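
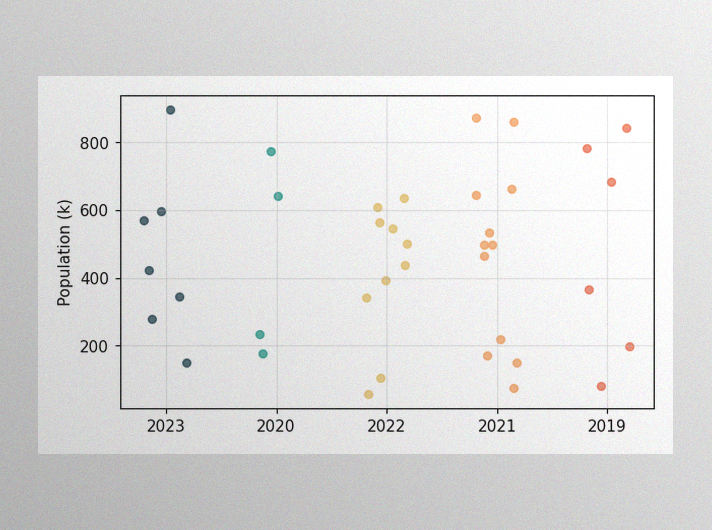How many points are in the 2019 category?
6

The image has some photo noise and uneven lighting. Counting the markers in the 2019 column gives 6.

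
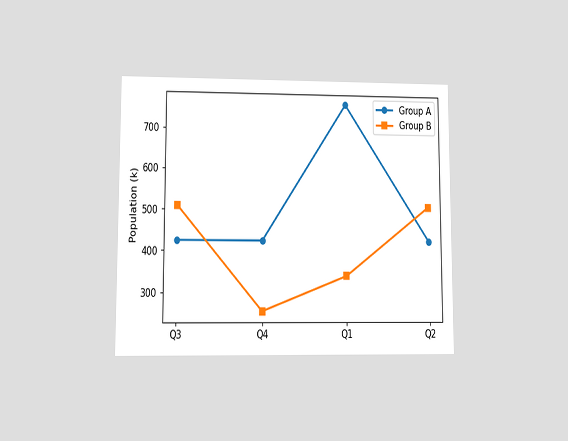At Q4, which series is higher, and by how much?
The chart is viewed at a slight angle. At Q4, Group A sits above the other line by 170k.

Group A, by 170k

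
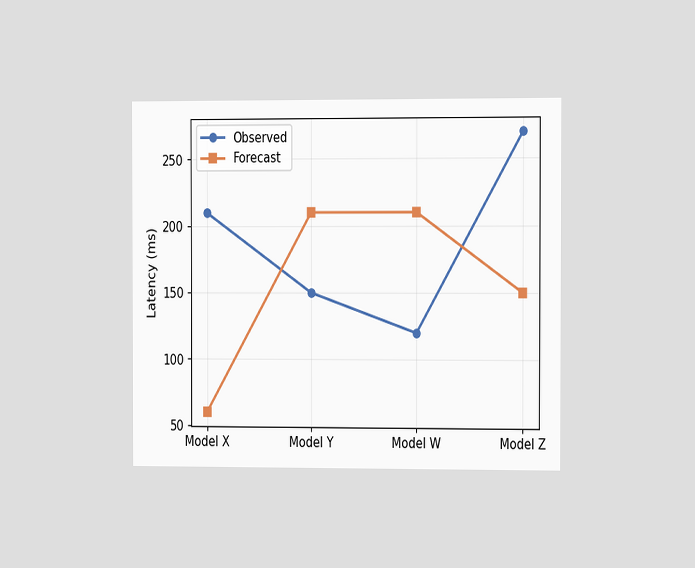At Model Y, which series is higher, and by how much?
Forecast, by 60ms

The chart is viewed slightly from the right. At Model Y, Forecast sits above the other line by 60ms.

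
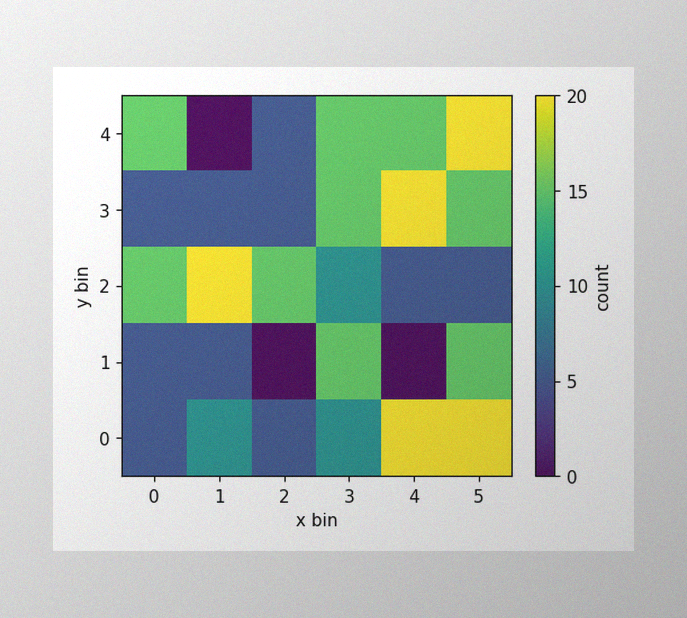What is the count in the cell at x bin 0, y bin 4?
The image has some photo noise and uneven lighting. Matching the cell (0, 4) against the colorbar gives 15.

15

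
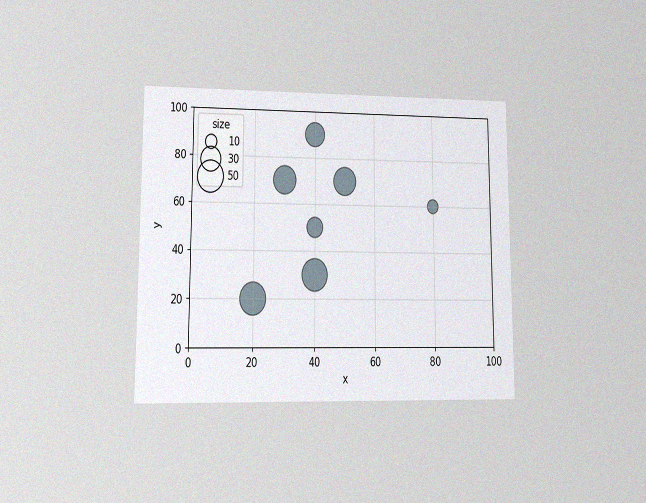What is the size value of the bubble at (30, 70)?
The chart is viewed at a slight angle, with some photo noise. Matching the bubble at (30, 70) against the size legend gives 40.

40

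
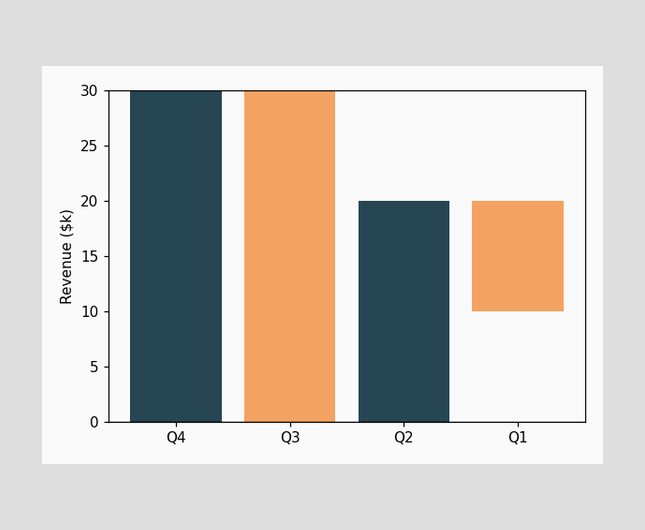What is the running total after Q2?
$20k

After Q2 the running total reaches $20k.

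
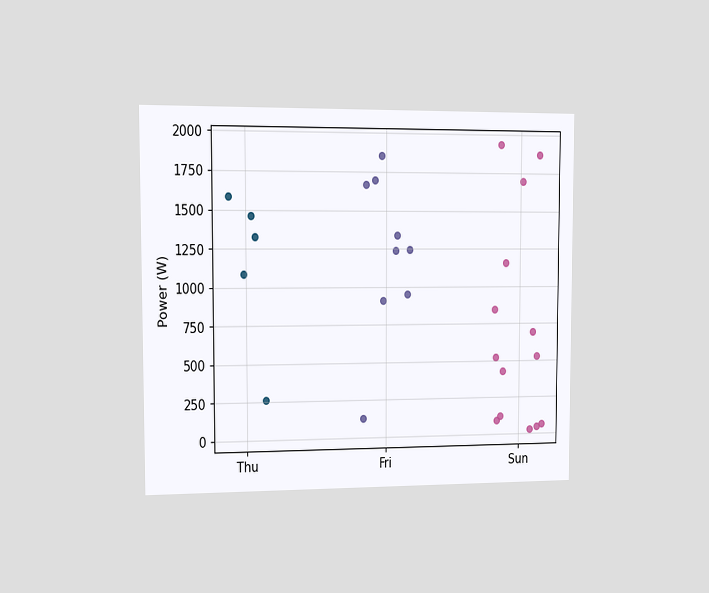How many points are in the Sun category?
The chart is viewed slightly from the left. Counting the markers in the Sun column gives 14.

14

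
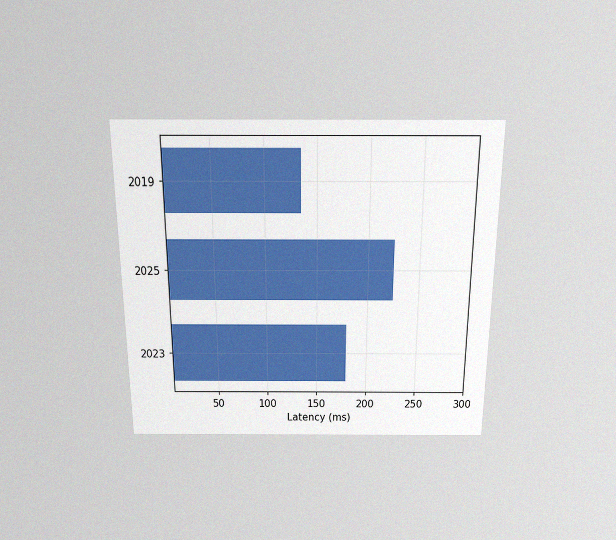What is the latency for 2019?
135ms

The chart is viewed slightly from above, with some photo noise. Reading along the chart's x-axis, the 2019 bar reaches 135ms.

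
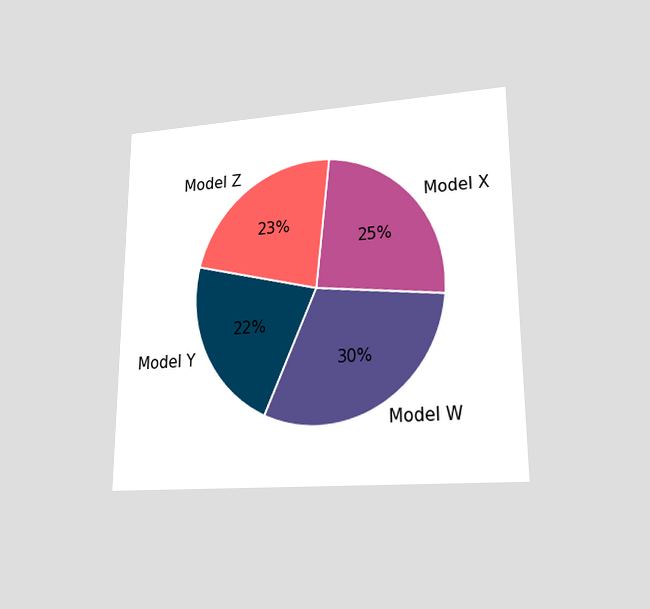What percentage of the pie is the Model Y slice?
22%

The chart is viewed at a slight angle. The Model Y slice takes up 22% of the pie.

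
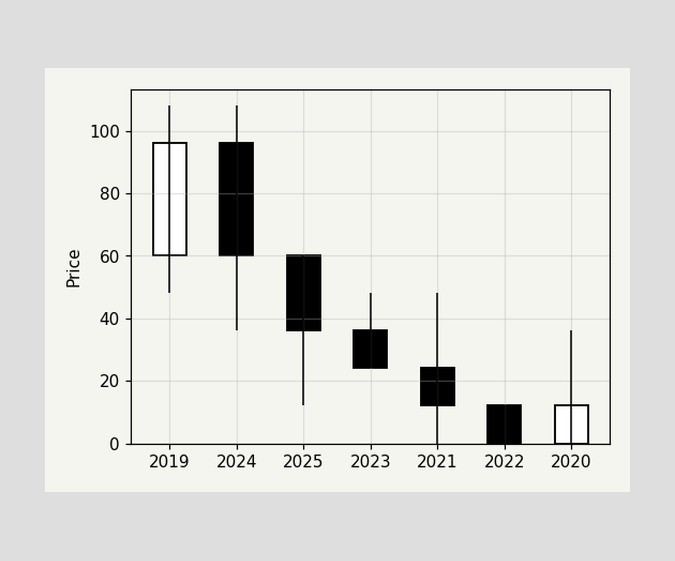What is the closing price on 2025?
The 2025 candle closes at 36.

36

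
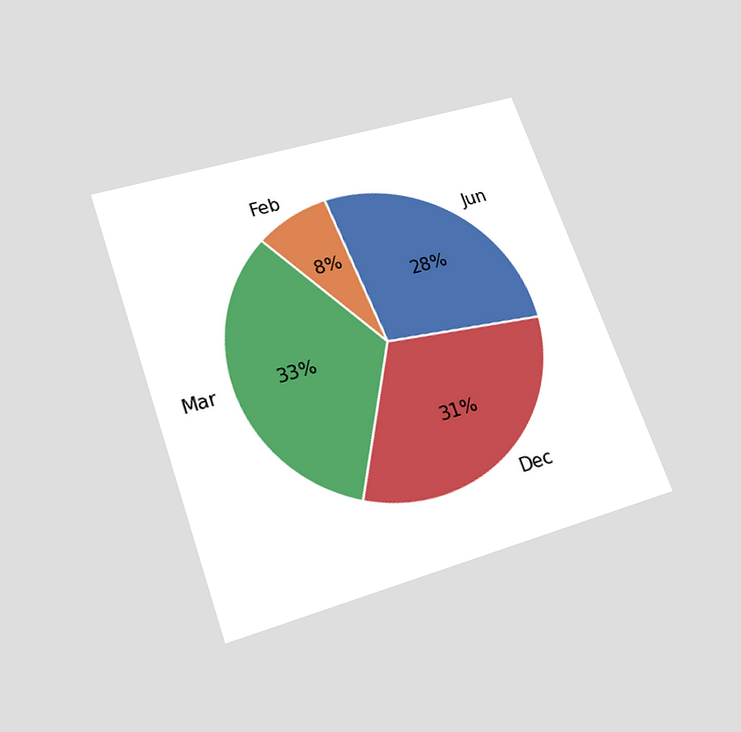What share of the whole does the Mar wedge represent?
The chart is tilted about 19° counter-clockwise and viewed slightly from below. The Mar slice takes up 33% of the pie.

33%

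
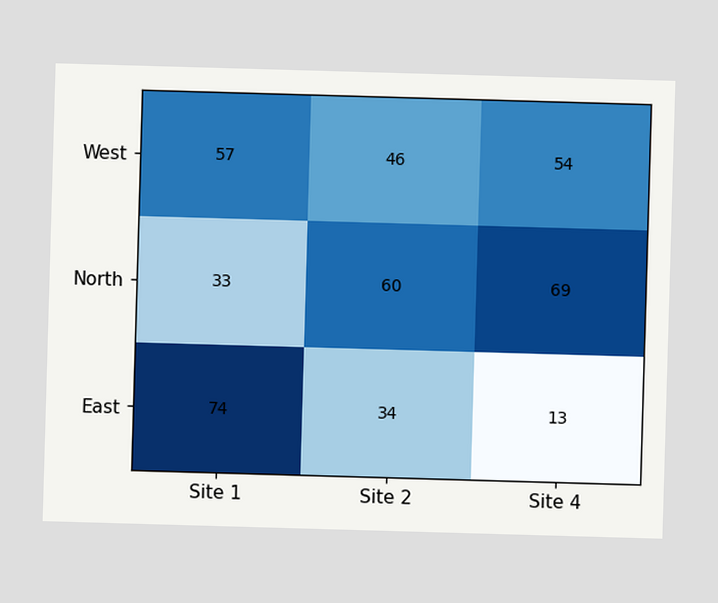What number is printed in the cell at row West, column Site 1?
57

The (West, Site 1) cell reads 57.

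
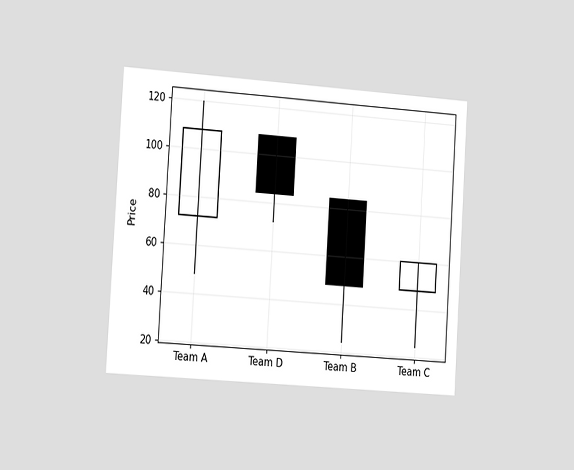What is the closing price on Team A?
108

The chart is tilted about 4° clockwise and viewed slightly from the left. The Team A candle closes at 108.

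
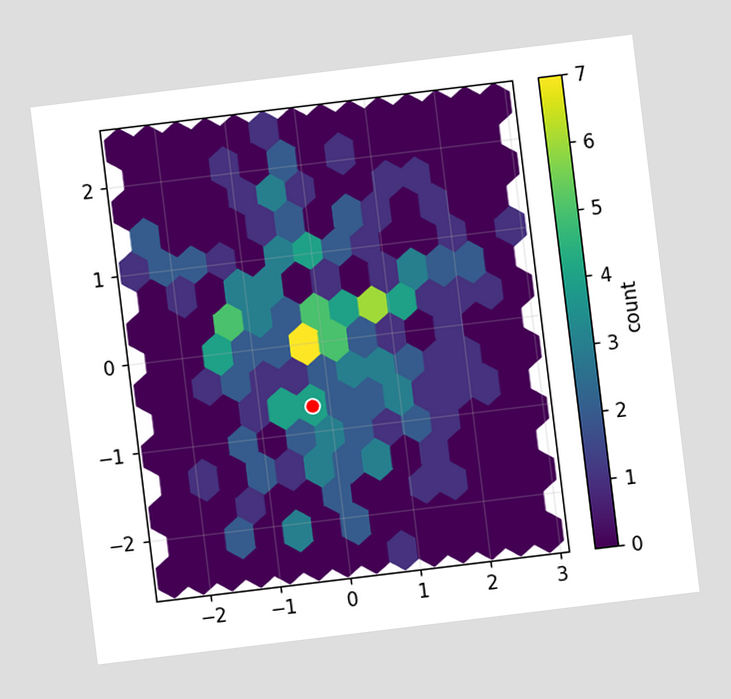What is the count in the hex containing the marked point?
The chart is tilted about 7° counter-clockwise. The marked hex reads 4 on the colorbar.

4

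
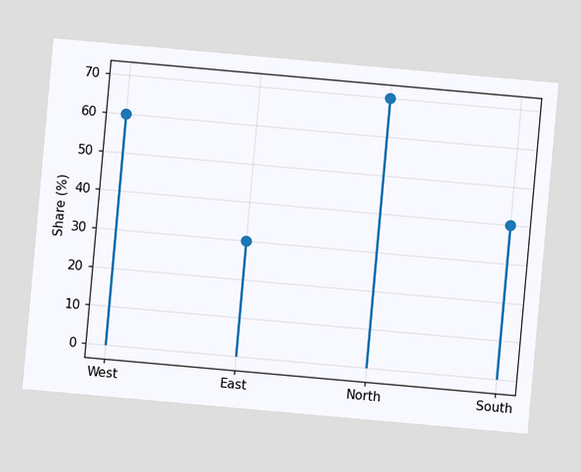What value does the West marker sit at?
60%

The chart is tilted about 5° clockwise. The West marker sits at 60%.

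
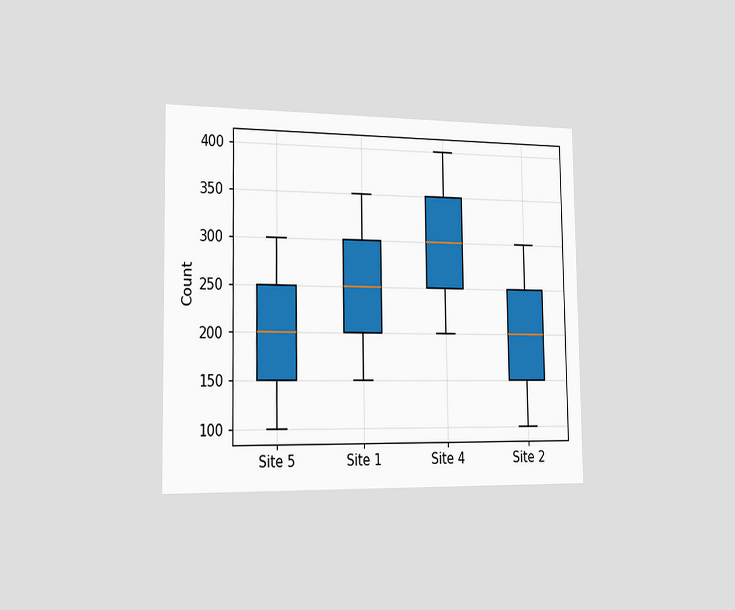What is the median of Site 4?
The chart is viewed slightly from the left. The median line in the Site 4 box sits at 300.

300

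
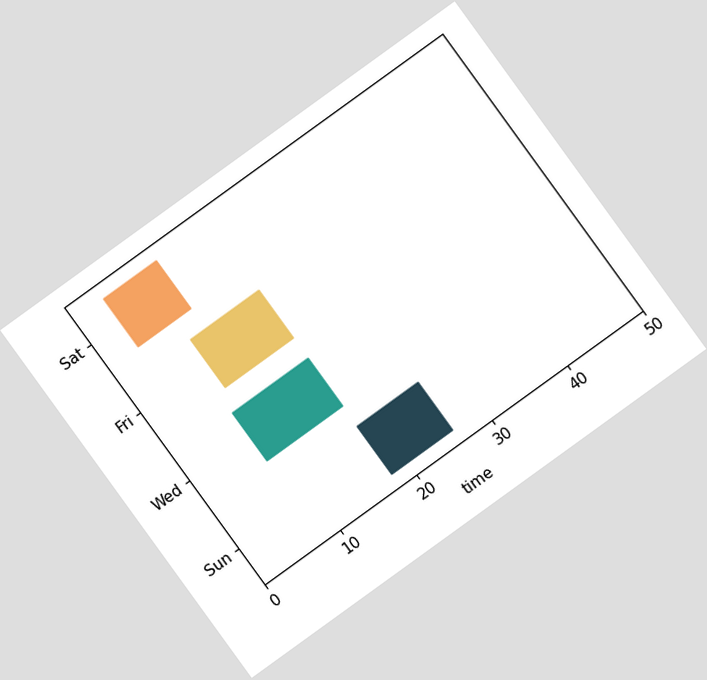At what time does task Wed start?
8

The chart is tilted about 36° counter-clockwise. The Wed bar begins at t=8.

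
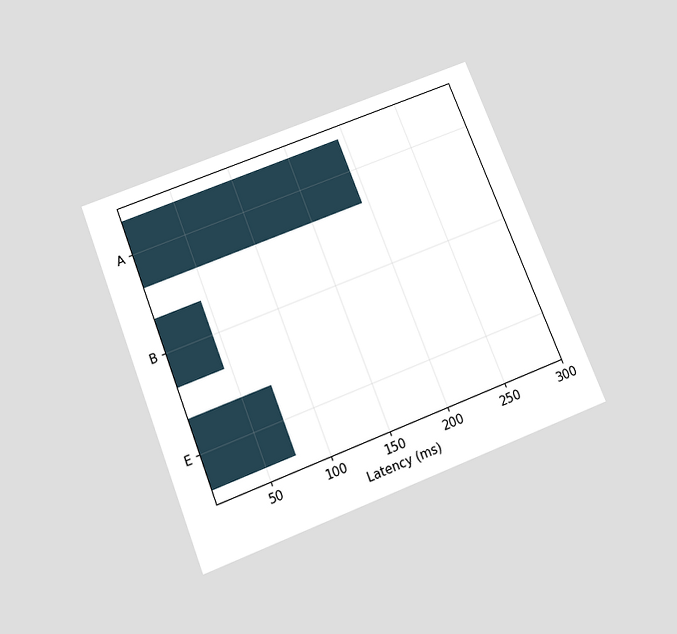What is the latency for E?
75ms

The chart is tilted about 21° counter-clockwise and viewed slightly from below. Reading along the chart's x-axis, the E bar reaches 75ms.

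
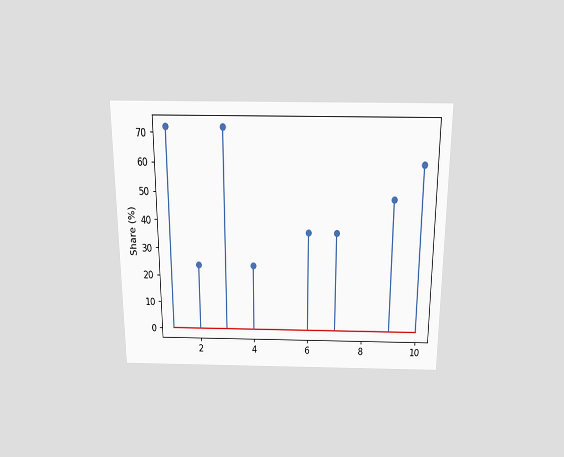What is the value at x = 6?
36%

The chart is viewed slightly from above. The stem at x=6 reaches 36%.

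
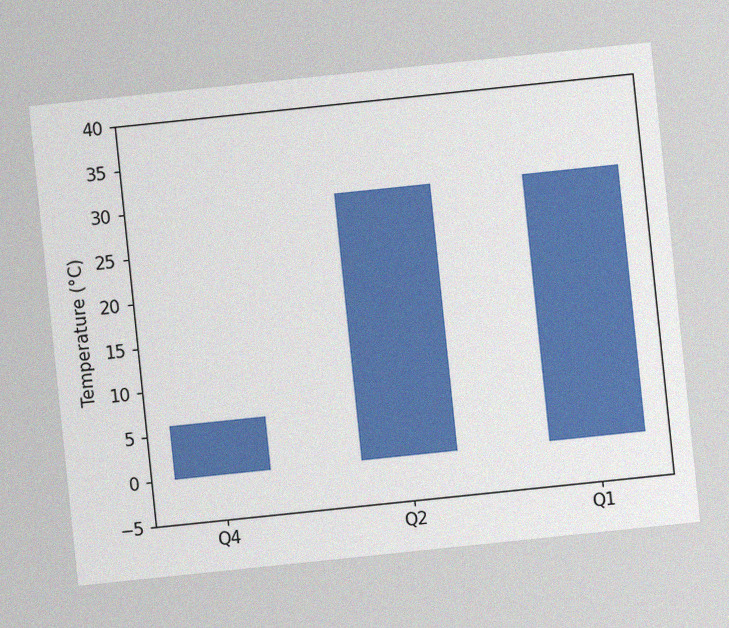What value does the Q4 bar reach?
The chart is tilted about 6° counter-clockwise, with some photo noise. Reading along the chart's y-axis, the Q4 bar reaches 6°C.

6°C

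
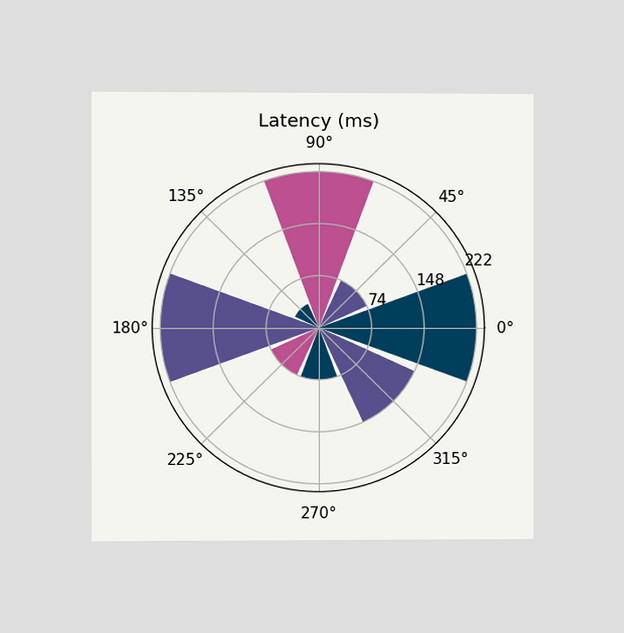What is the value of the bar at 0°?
The chart is viewed slightly from the left. The bar at 0° reaches 222ms on the radial axis.

222ms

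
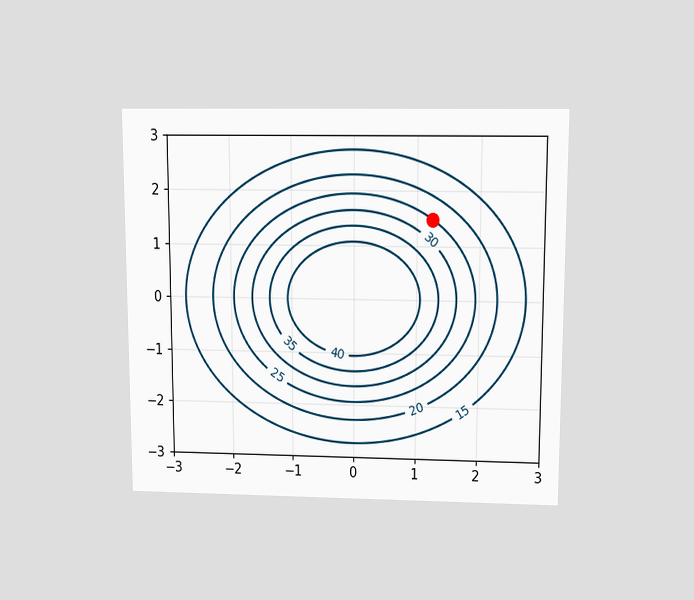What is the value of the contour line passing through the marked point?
The chart is viewed slightly from above. The marked point sits on the contour labelled 25.

25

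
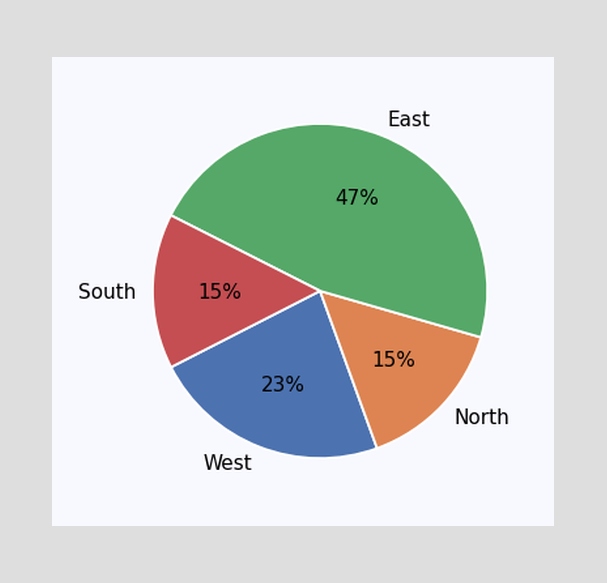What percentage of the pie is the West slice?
The West slice takes up 23% of the pie.

23%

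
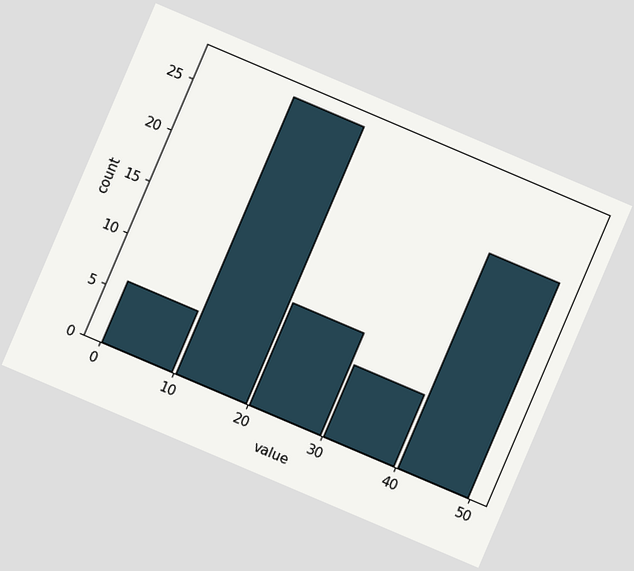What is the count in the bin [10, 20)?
27

The chart is tilted about 23° clockwise. The [10, 20) bin has height 27.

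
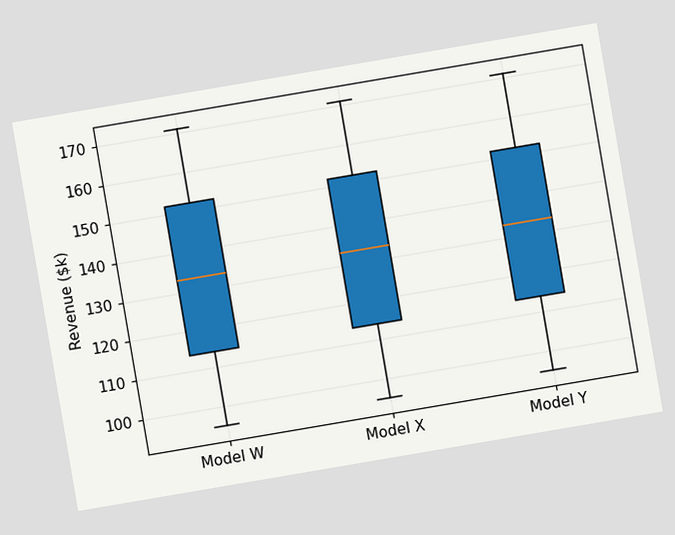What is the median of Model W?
$133k

The chart is tilted about 10° counter-clockwise. The median line in the Model W box sits at $133k.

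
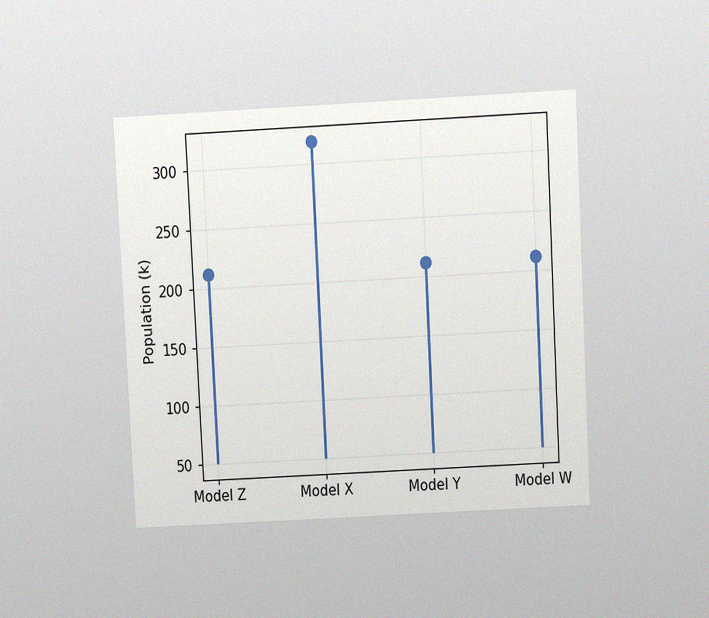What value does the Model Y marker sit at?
212k

The chart is tilted about 3° counter-clockwise and viewed slightly from above, with some photo noise. The Model Y marker sits at 212k.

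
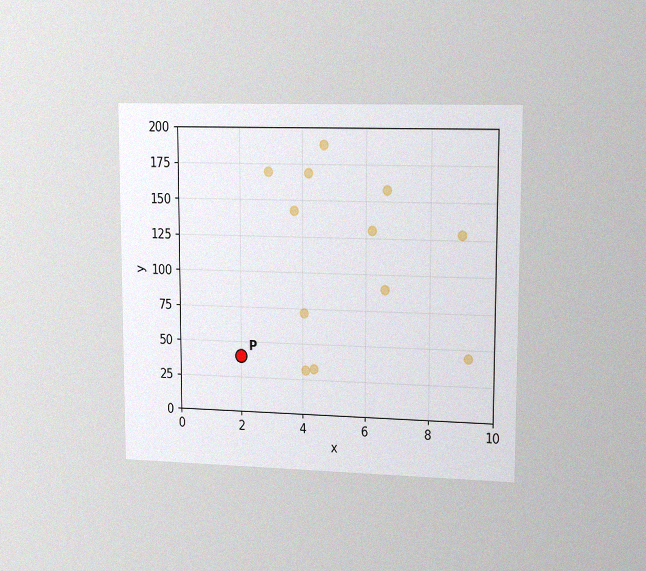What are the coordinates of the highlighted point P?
(2, 40)

The chart is viewed slightly from the right, with some photo noise. Following the gridlines from P to each axis, P sits at (2, 40).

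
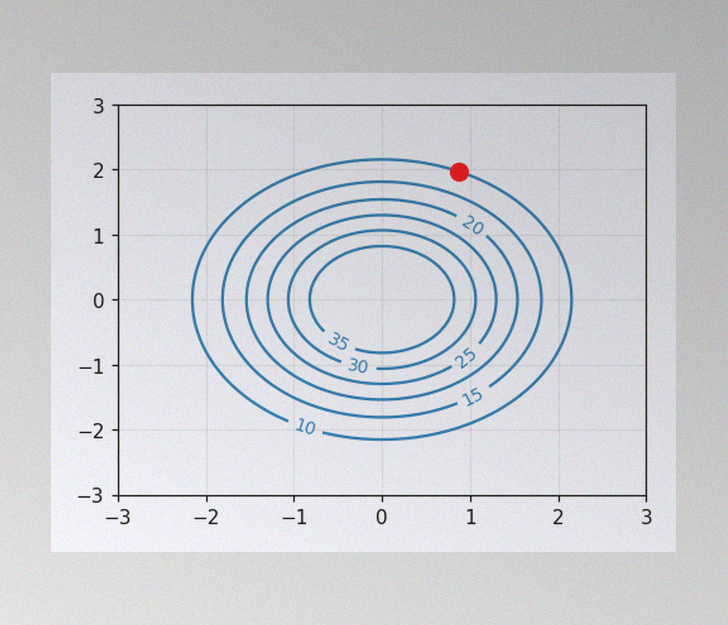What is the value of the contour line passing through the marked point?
10

The image has some photo noise and uneven lighting. The marked point sits on the contour labelled 10.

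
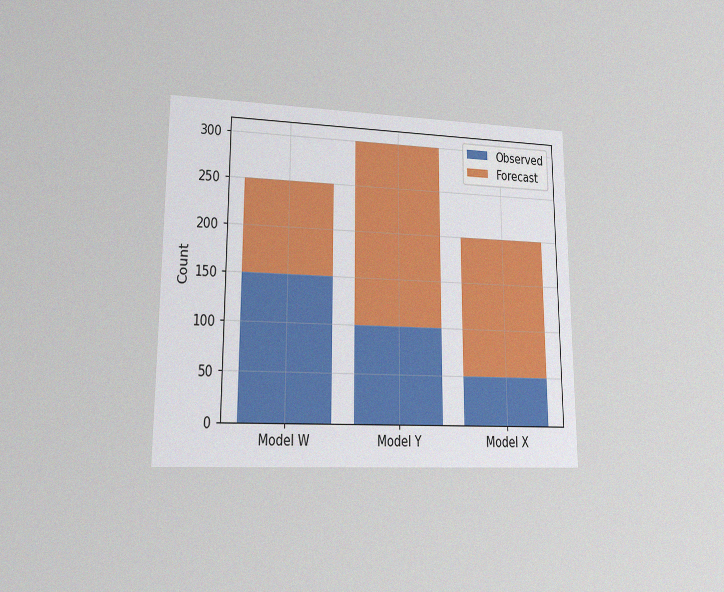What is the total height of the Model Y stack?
The chart is viewed at a slight angle, with some photo noise. The Model Y stack's top reaches 300 on the y-axis.

300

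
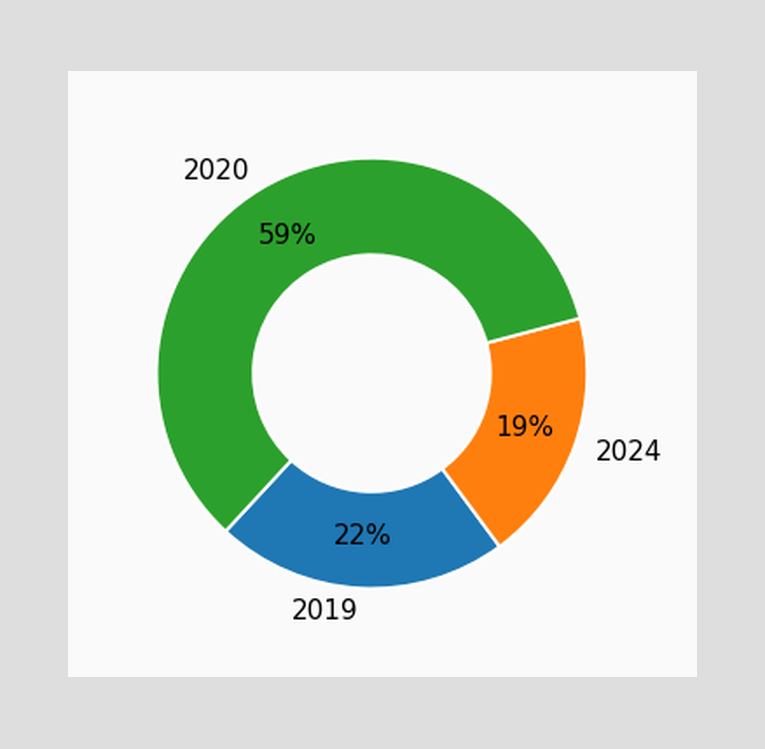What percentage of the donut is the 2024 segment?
The 2024 segment takes up 19% of the ring.

19%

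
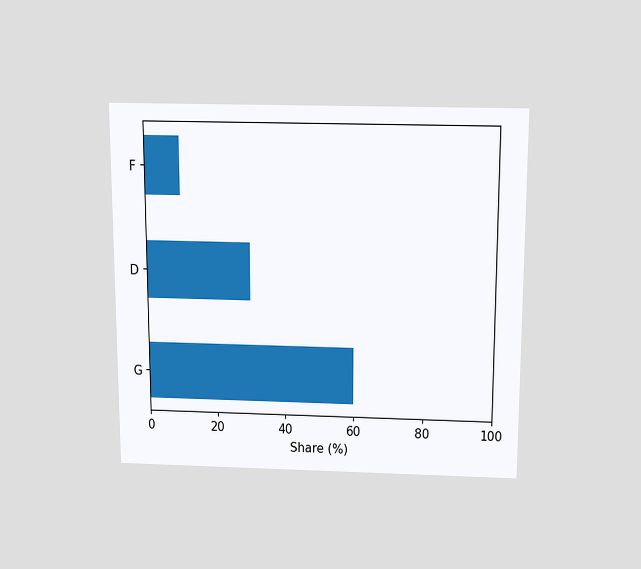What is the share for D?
The chart is viewed slightly from above. Reading along the chart's x-axis, the D bar reaches 30%.

30%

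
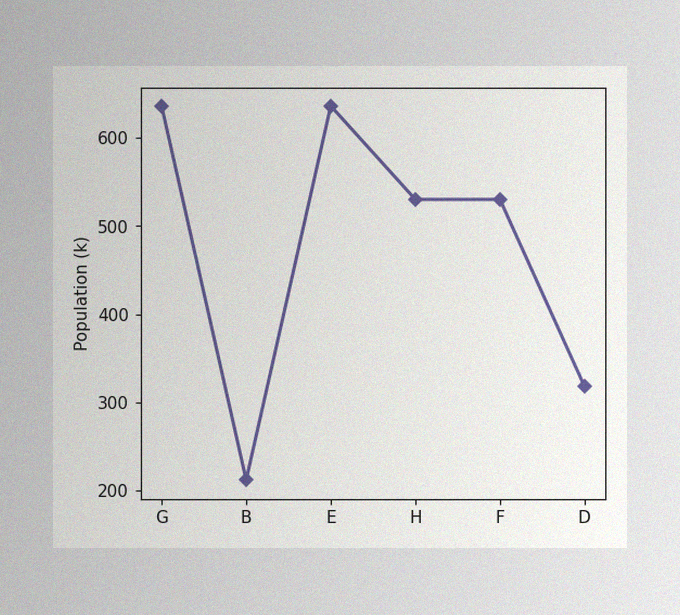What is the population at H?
The image has some photo noise and uneven lighting. At H, the line is at 530k.

530k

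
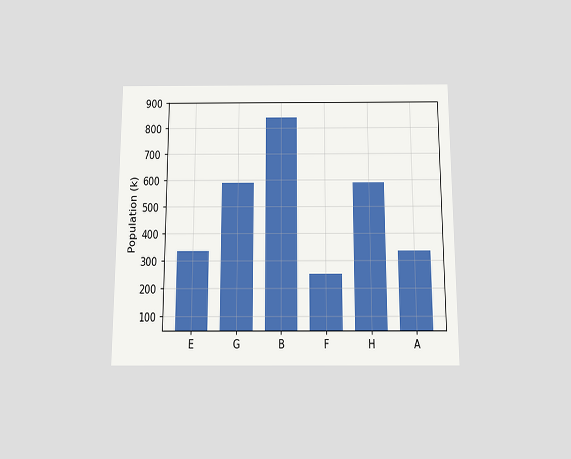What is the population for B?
The chart is viewed slightly from below. Reading along the chart's y-axis, the B bar reaches 840k.

840k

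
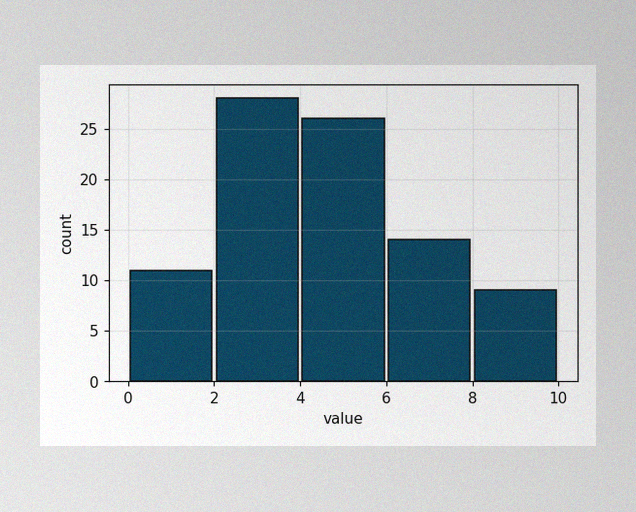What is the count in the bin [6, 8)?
The image has some photo noise and uneven lighting. The [6, 8) bin has height 14.

14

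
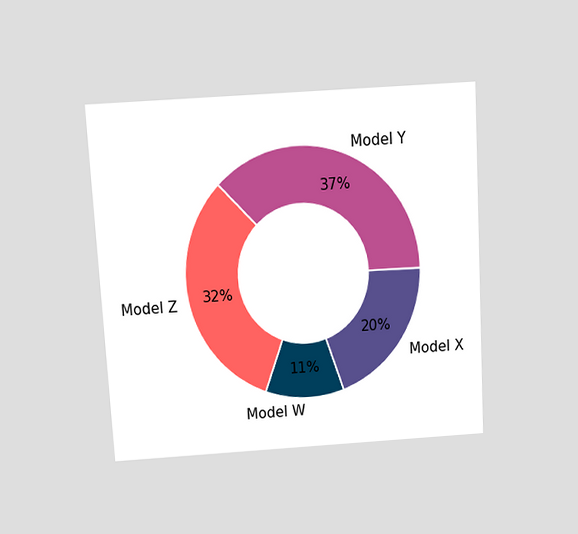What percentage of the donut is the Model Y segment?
The chart is tilted about 3° counter-clockwise and viewed slightly from above. The Model Y segment takes up 37% of the ring.

37%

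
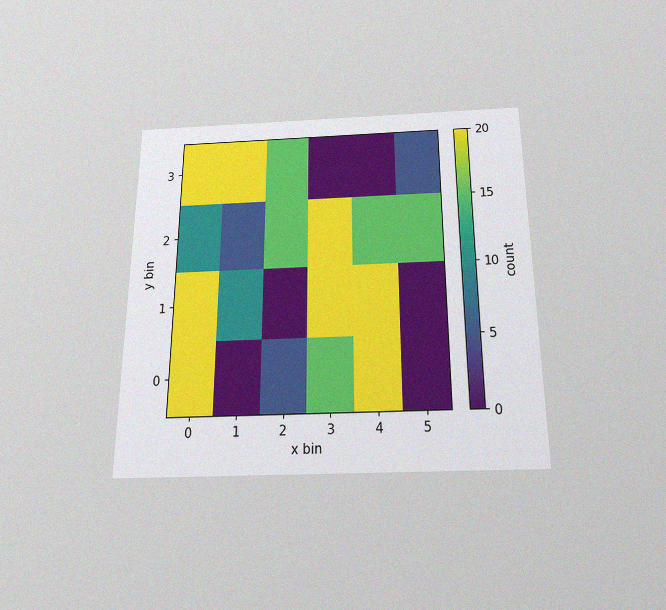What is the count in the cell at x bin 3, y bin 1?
The chart is viewed slightly from below, with some photo noise. Matching the cell (3, 1) against the colorbar gives 20.

20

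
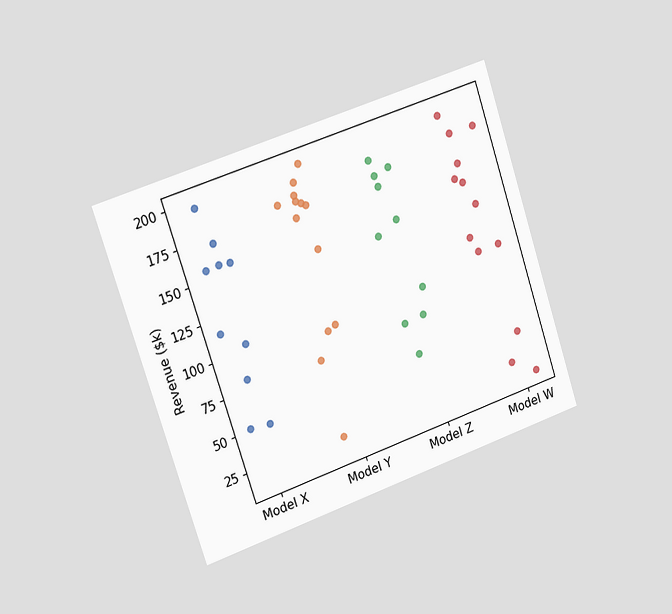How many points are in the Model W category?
The chart is tilted about 18° counter-clockwise and viewed slightly from the left. Counting the markers in the Model W column gives 13.

13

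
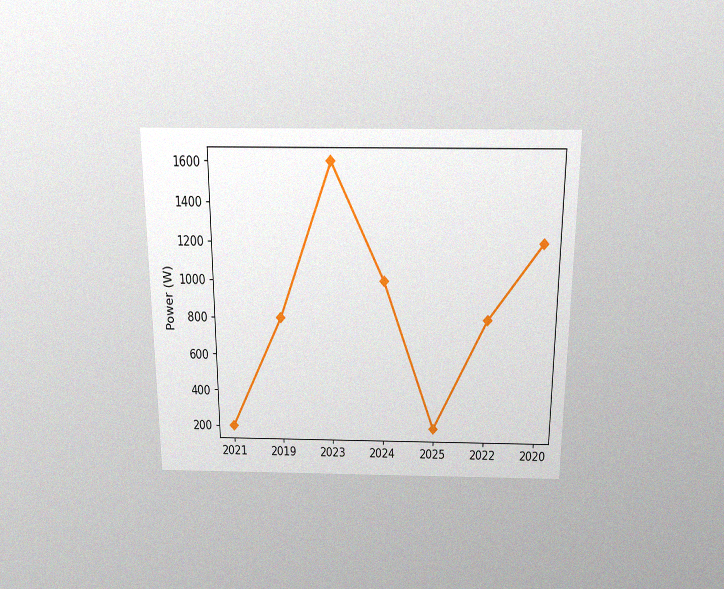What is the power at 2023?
The chart is viewed slightly from above, with some photo noise. At 2023, the line is at 1600W.

1600W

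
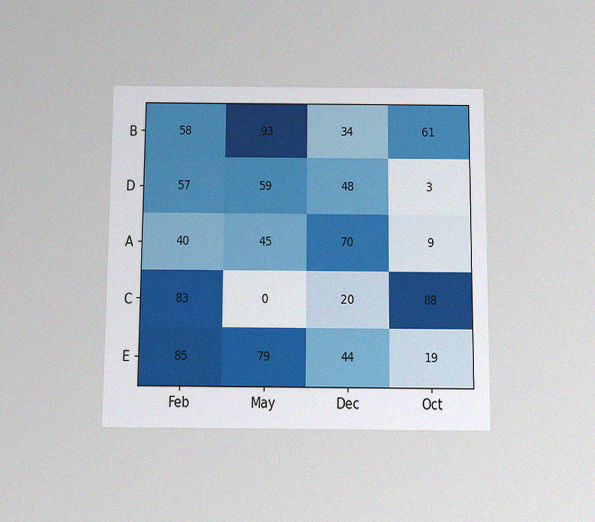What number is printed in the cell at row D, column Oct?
3

The chart is viewed slightly from below, with some photo noise. The (D, Oct) cell reads 3.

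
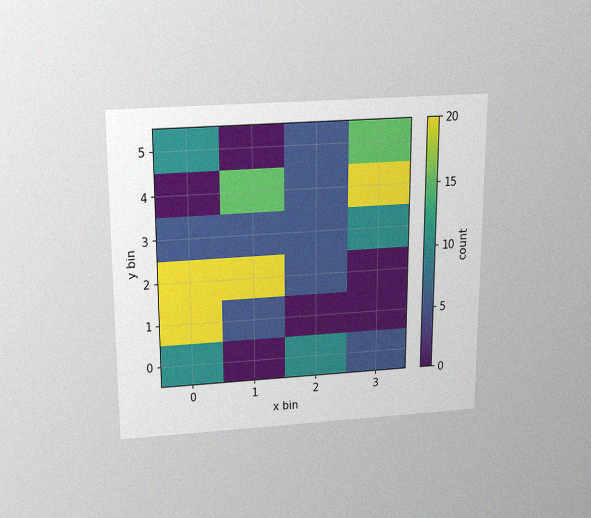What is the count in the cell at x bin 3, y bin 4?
20

The chart is viewed slightly from above, with some photo noise. Matching the cell (3, 4) against the colorbar gives 20.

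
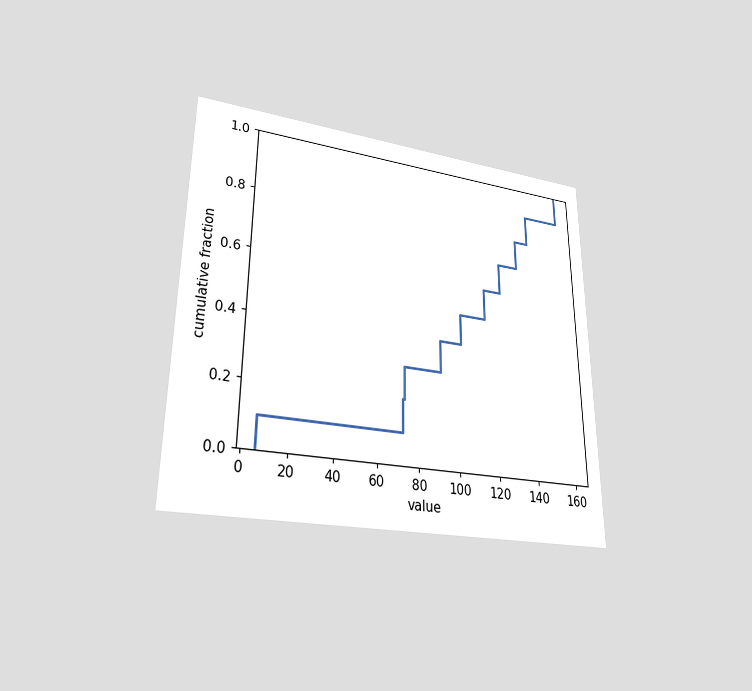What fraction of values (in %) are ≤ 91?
40%

The chart is viewed at a slight angle. At x=91 the ECDF step is at 40%.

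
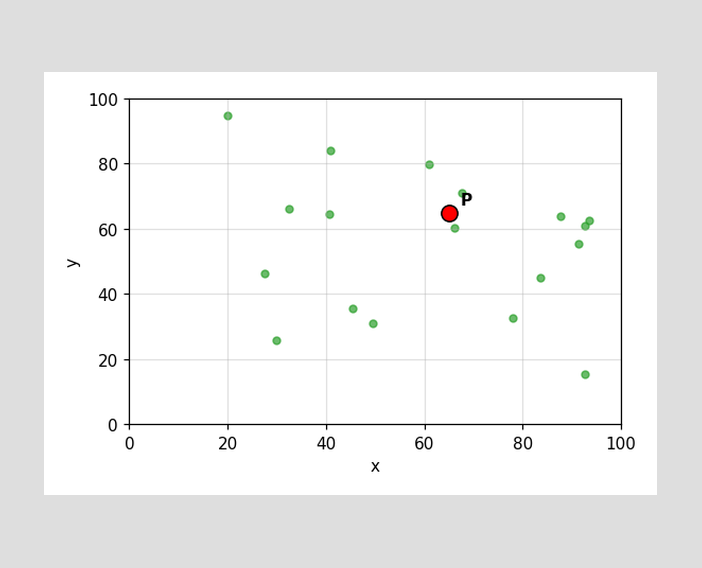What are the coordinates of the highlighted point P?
Following the gridlines from P to each axis, P sits at (65, 65).

(65, 65)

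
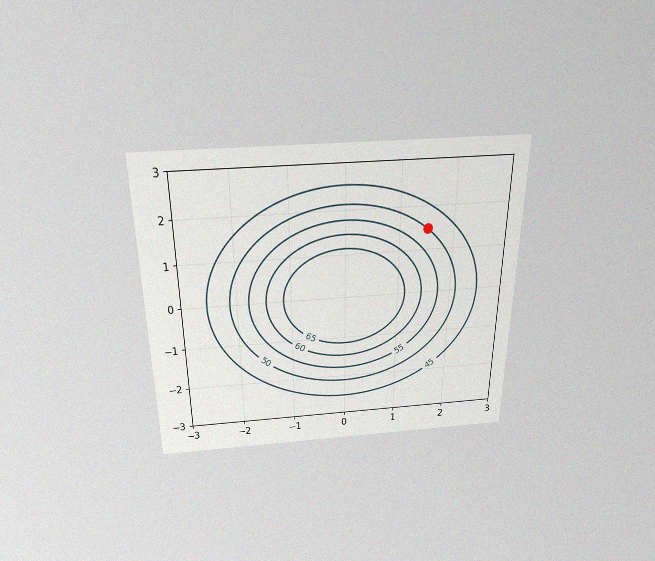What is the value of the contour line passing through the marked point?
50

The chart is viewed slightly from above, with some photo noise. The marked point sits on the contour labelled 50.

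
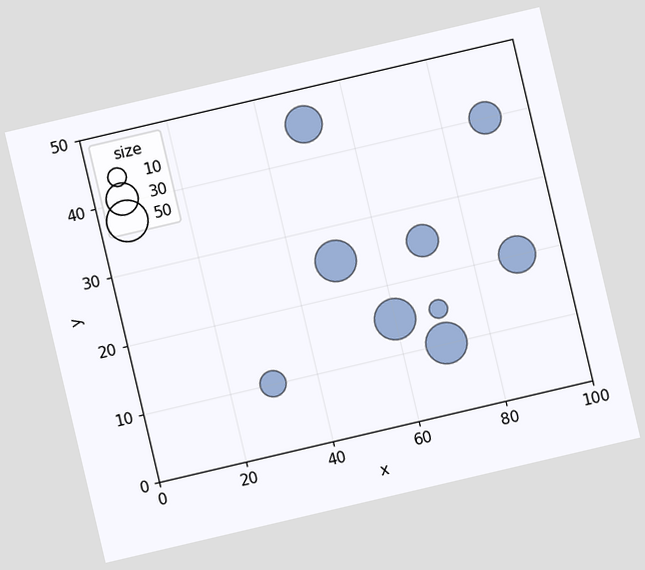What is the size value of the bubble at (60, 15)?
The chart is tilted about 13° counter-clockwise. Matching the bubble at (60, 15) against the size legend gives 50.

50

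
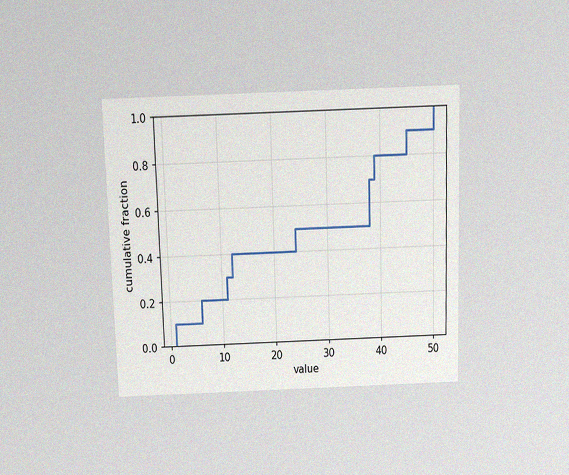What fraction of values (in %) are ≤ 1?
10%

The chart is viewed slightly from above, with some photo noise. At x=1 the ECDF step is at 10%.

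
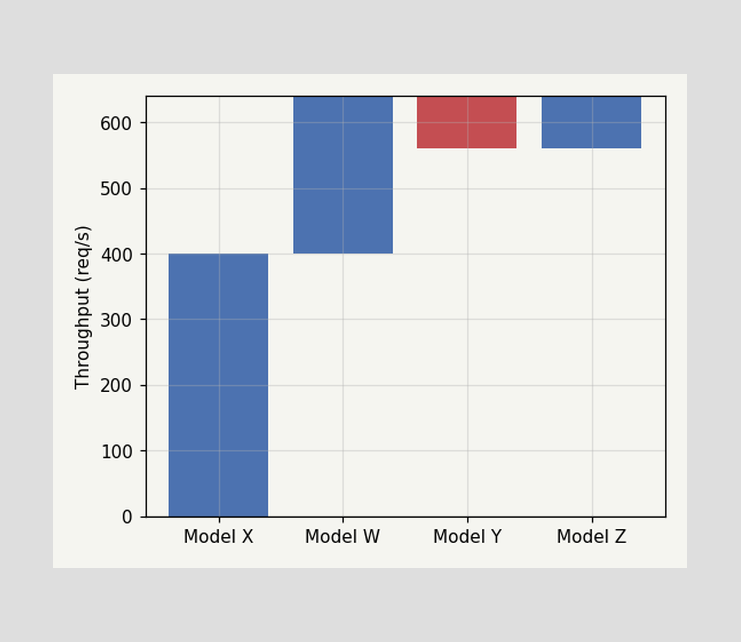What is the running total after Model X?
After Model X the running total reaches 400req/s.

400req/s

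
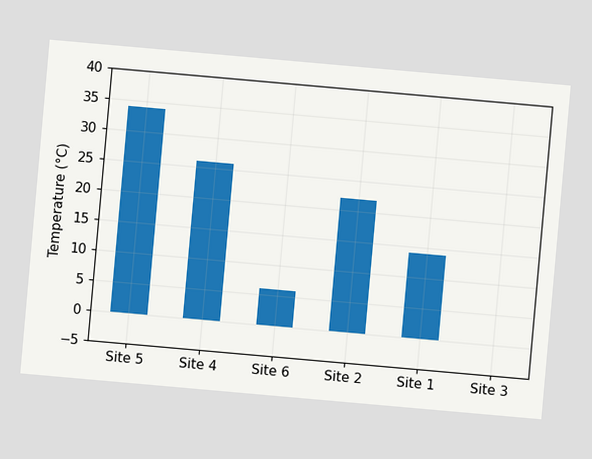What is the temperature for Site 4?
The chart is tilted about 5° clockwise. Reading along the chart's y-axis, the Site 4 bar reaches 26°C.

26°C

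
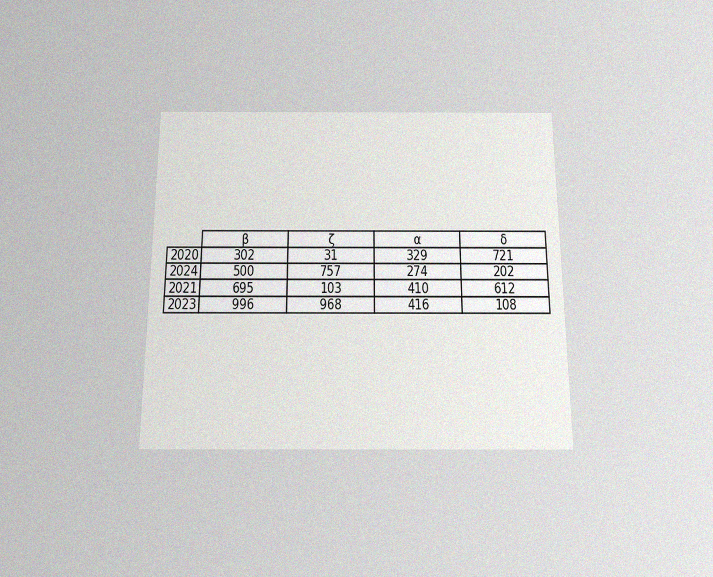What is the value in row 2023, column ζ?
The chart is viewed slightly from below, with some photo noise. The (2023, ζ) cell reads 968.

968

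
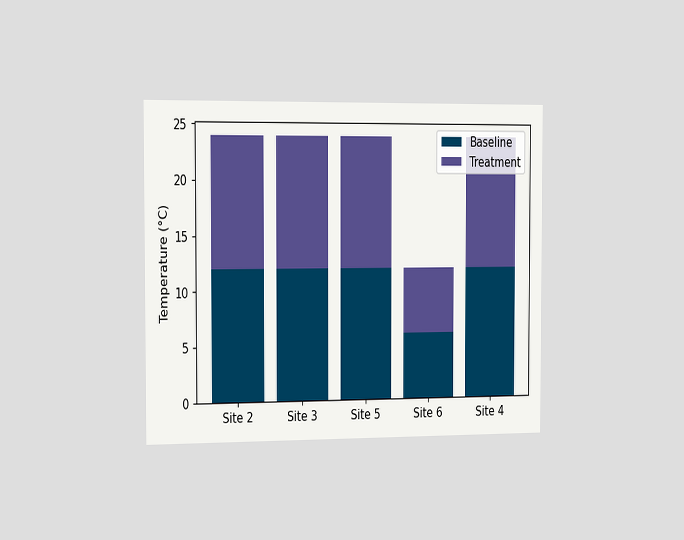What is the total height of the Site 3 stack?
The chart is viewed slightly from the left. The Site 3 stack's top reaches 24°C on the y-axis.

24°C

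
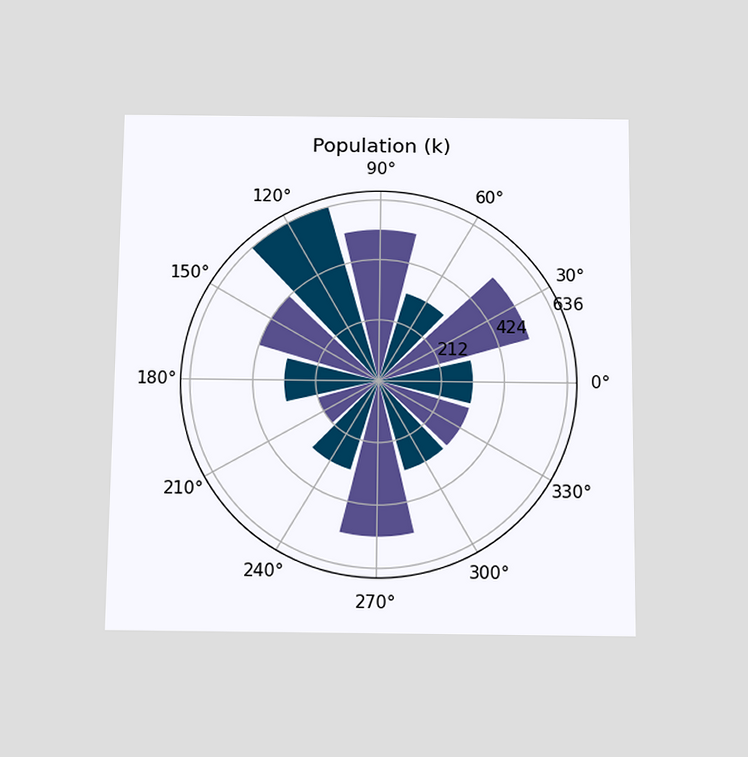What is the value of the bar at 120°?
636k

The chart is viewed slightly from below. The bar at 120° reaches 636k on the radial axis.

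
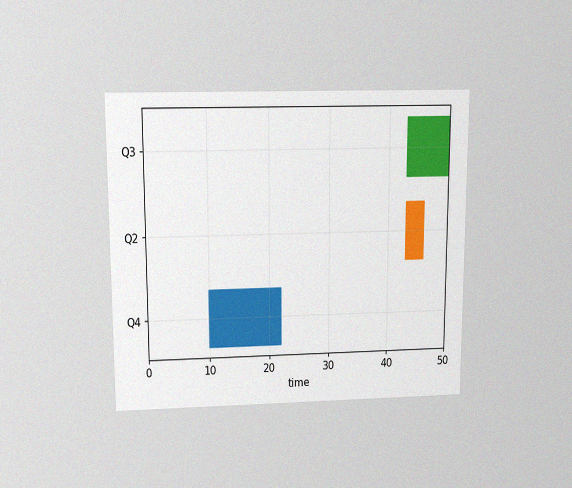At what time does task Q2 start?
43

The chart is viewed slightly from above, with some photo noise. The Q2 bar begins at t=43.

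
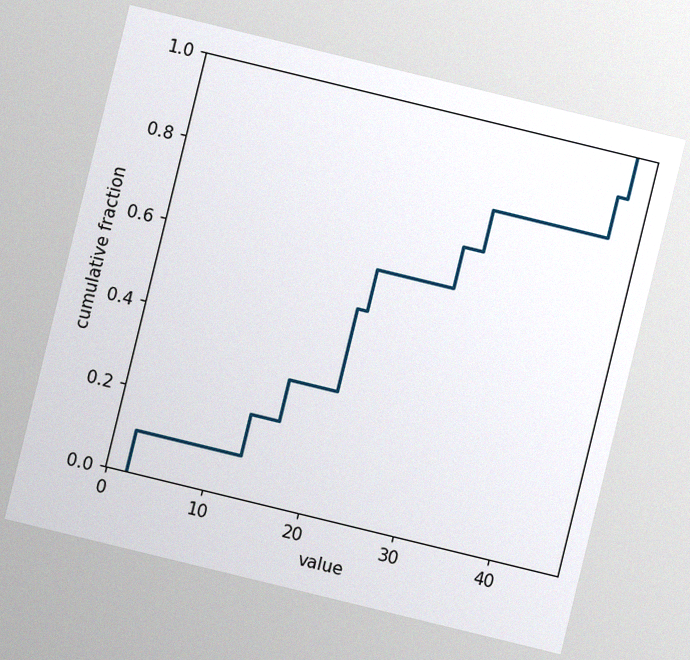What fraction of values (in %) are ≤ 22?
60%

The chart is tilted about 14° clockwise, with some photo noise. At x=22 the ECDF step is at 60%.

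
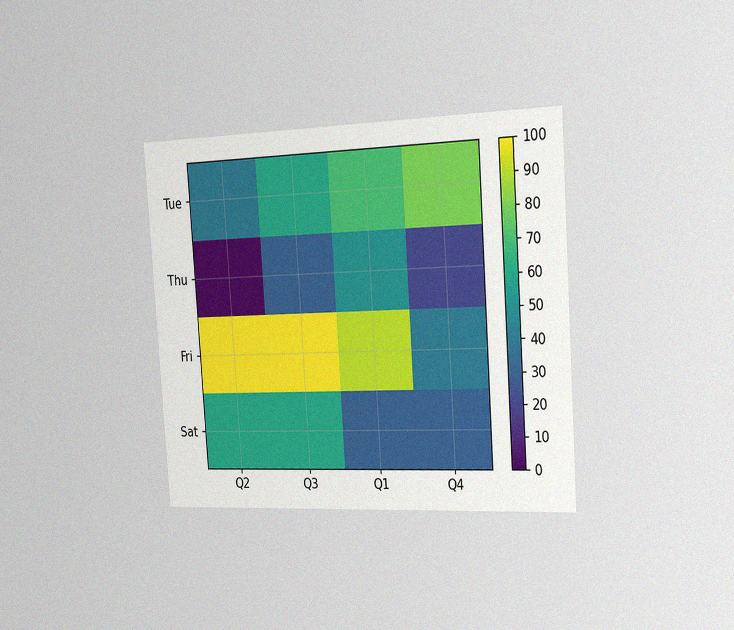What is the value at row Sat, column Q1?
30

The chart is tilted about 4° counter-clockwise and viewed slightly from the right, with some photo noise. Matching cell (Sat, Q1) against the colorbar gives 30.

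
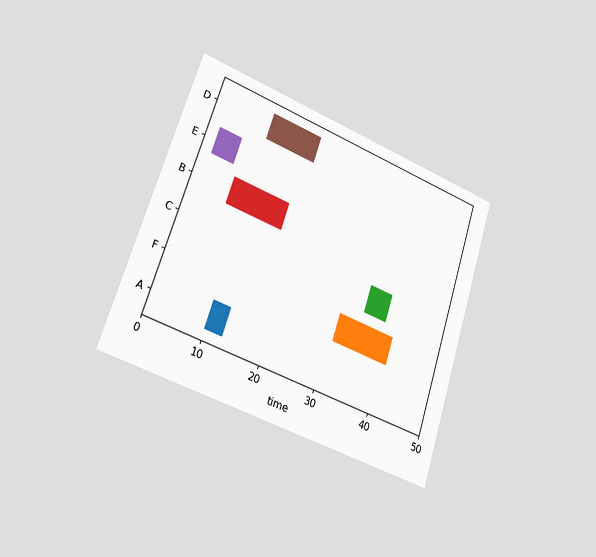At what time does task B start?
The chart is tilted about 18° clockwise and viewed slightly from the left. The B bar begins at t=7.

7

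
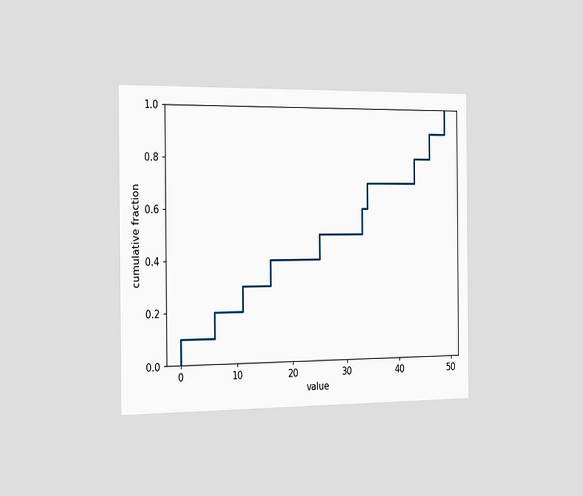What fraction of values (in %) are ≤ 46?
90%

The chart is viewed slightly from the left. At x=46 the ECDF step is at 90%.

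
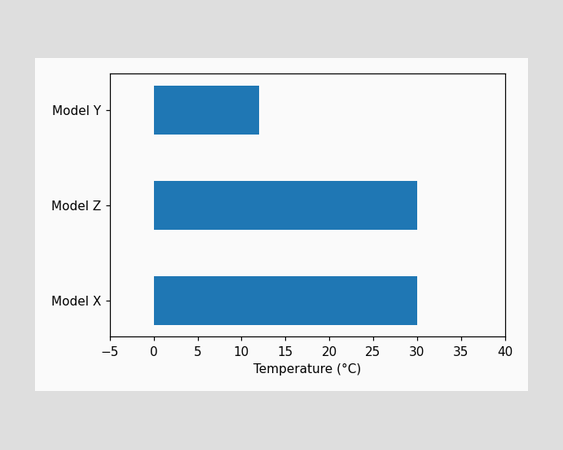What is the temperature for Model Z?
Reading along the chart's x-axis, the Model Z bar reaches 30°C.

30°C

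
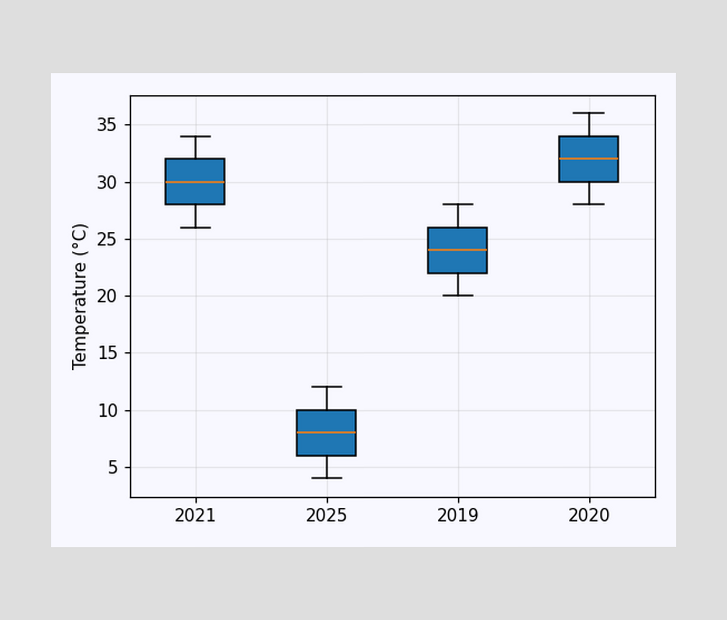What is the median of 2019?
The median line in the 2019 box sits at 24°C.

24°C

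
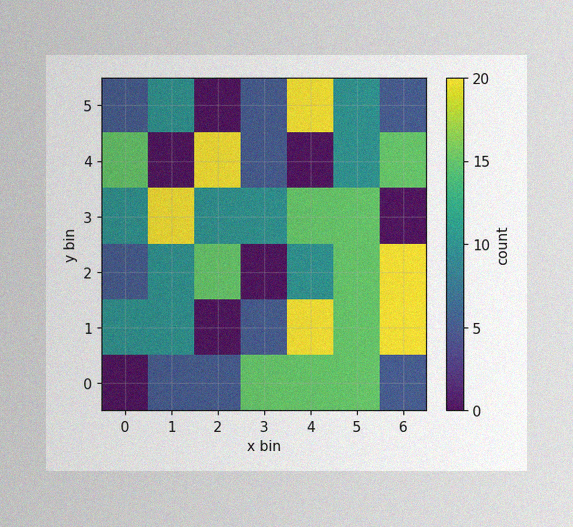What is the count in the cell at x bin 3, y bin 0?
The image has some photo noise and uneven lighting. Matching the cell (3, 0) against the colorbar gives 15.

15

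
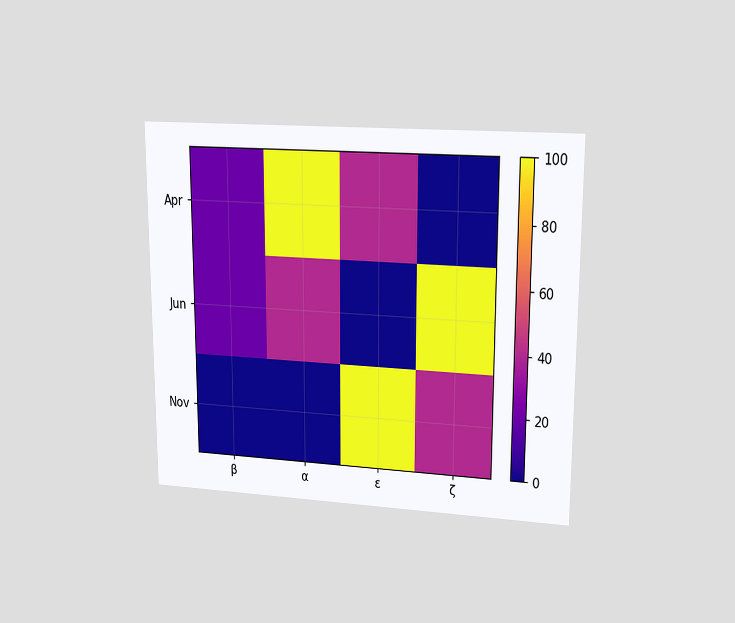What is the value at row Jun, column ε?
The chart is viewed at a slight angle. Matching cell (Jun, ε) against the colorbar gives 0.

0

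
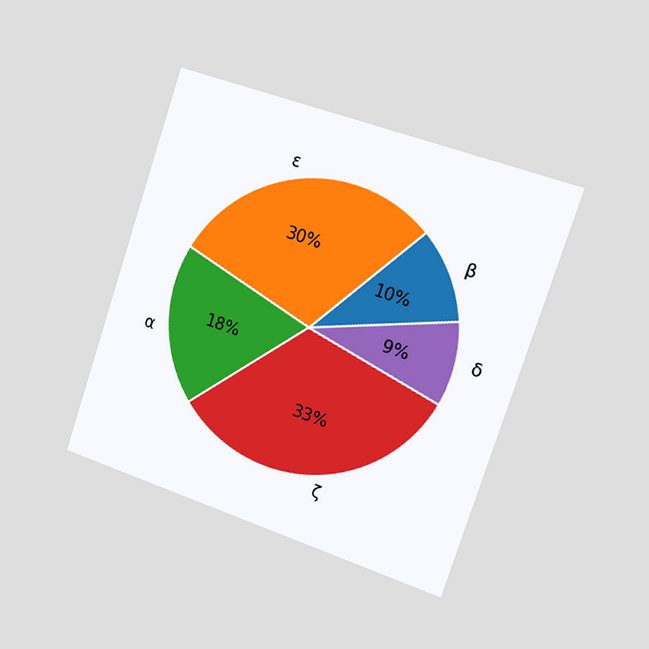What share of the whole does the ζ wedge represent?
33%

The chart is tilted about 18° clockwise and viewed slightly from the right. The ζ slice takes up 33% of the pie.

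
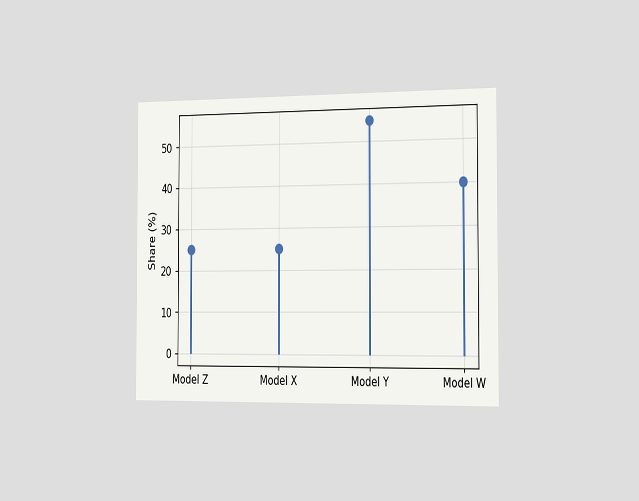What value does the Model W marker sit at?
40%

The chart is viewed slightly from the right. The Model W marker sits at 40%.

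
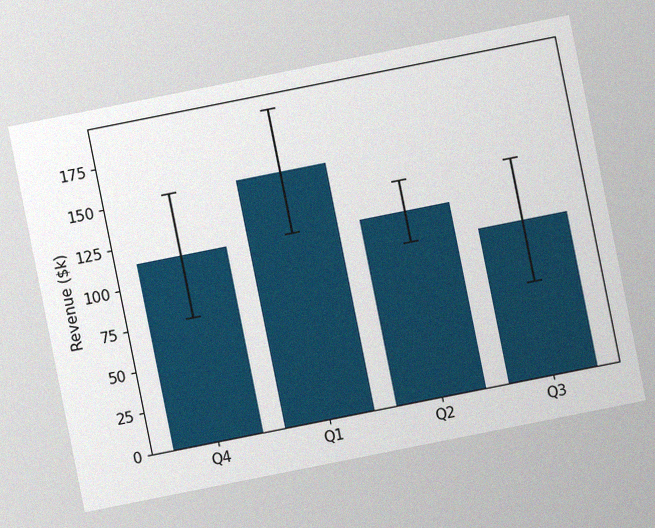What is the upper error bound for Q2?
$133k

The chart is tilted about 11° counter-clockwise, with some photo noise. The Q2 bar's upper whisker reaches $133k.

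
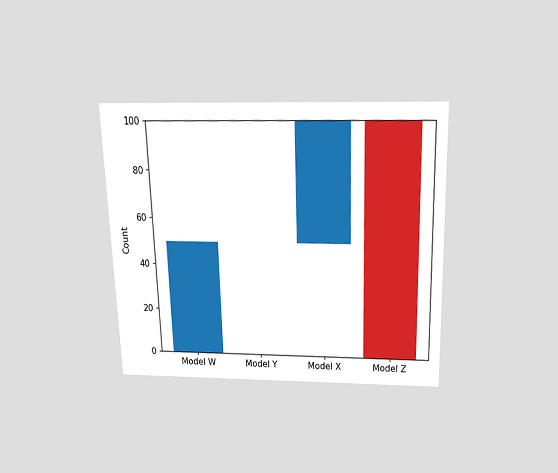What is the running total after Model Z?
0

The chart is viewed slightly from above. After Model Z the running total reaches 0.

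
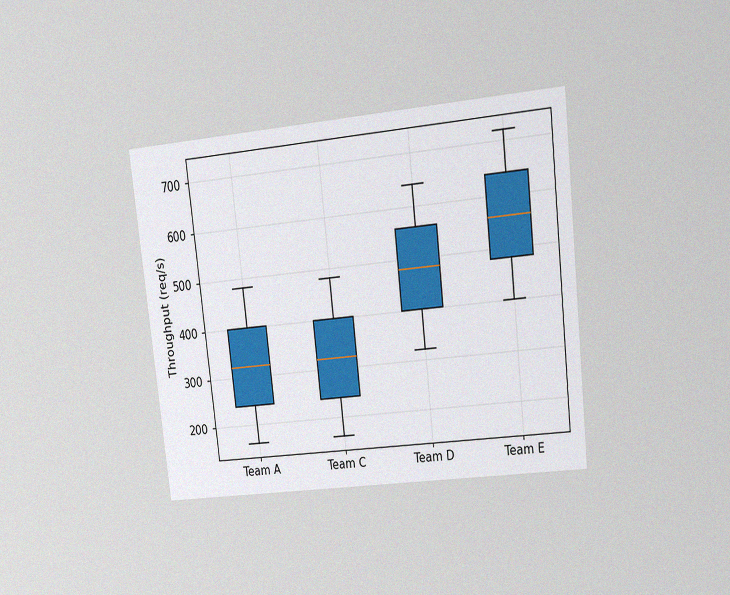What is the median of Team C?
The chart is tilted about 6° counter-clockwise and viewed at a slight angle, with some photo noise. The median line in the Team C box sits at 320req/s.

320req/s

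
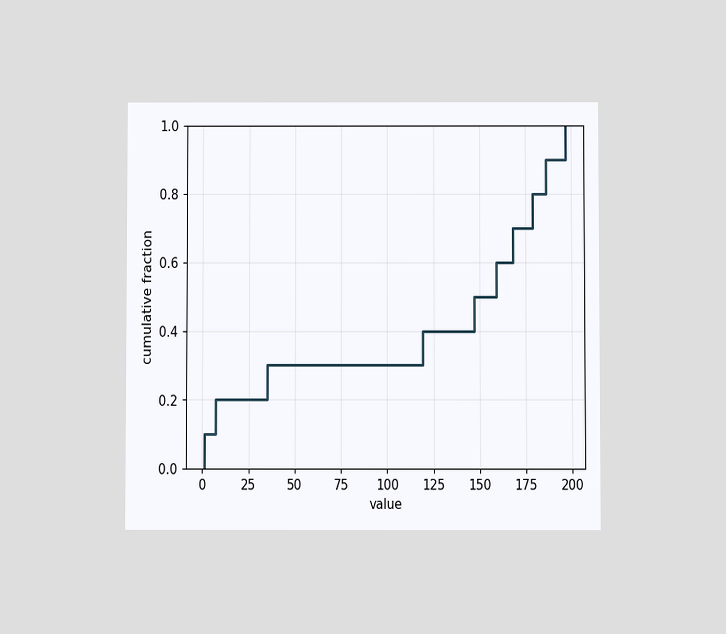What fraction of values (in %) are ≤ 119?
40%

The chart is viewed at a slight angle. At x=119 the ECDF step is at 40%.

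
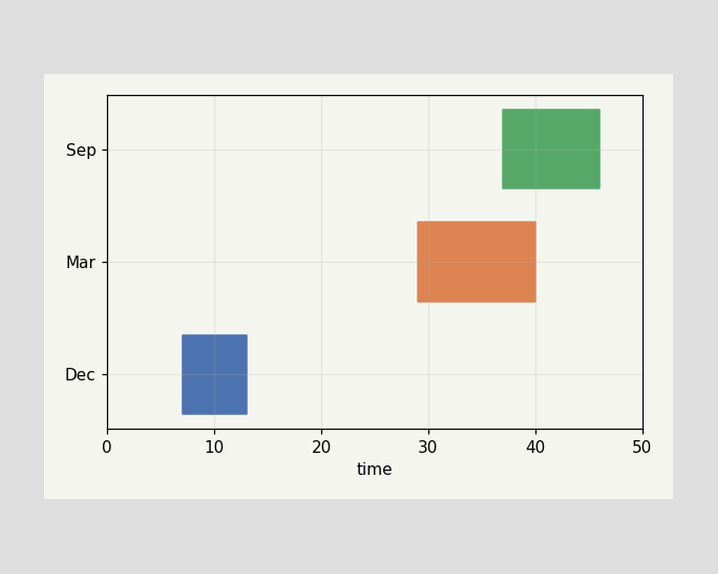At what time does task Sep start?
The Sep bar begins at t=37.

37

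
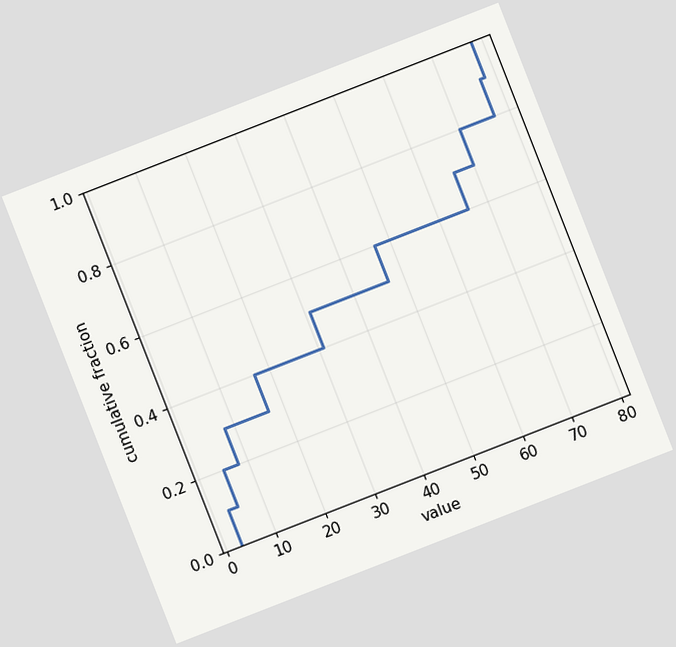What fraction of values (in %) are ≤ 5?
20%

The chart is tilted about 21° counter-clockwise. At x=5 the ECDF step is at 20%.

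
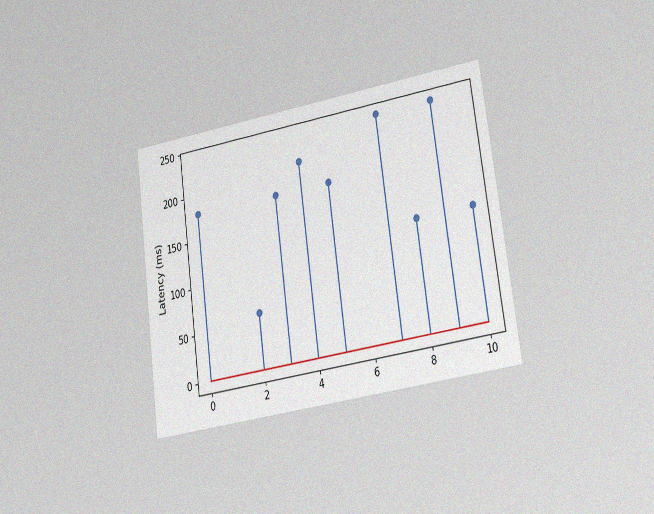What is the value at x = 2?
The chart is tilted about 8° counter-clockwise and viewed slightly from the right, with some photo noise. The stem at x=2 reaches 60ms.

60ms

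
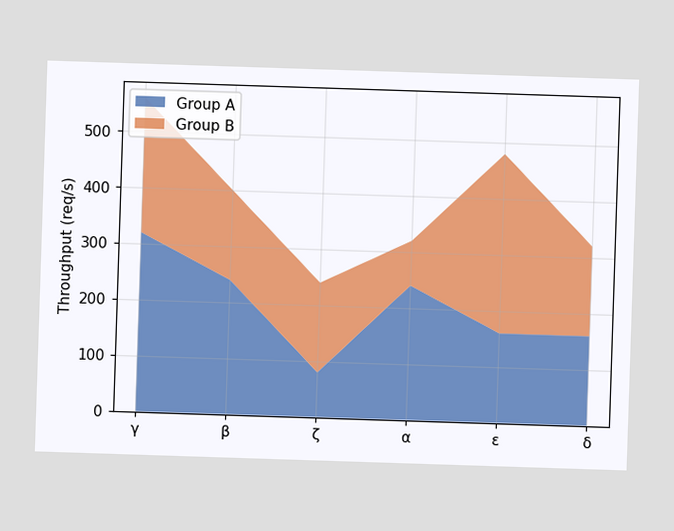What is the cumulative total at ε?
The stacked total at ε reaches 480req/s.

480req/s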